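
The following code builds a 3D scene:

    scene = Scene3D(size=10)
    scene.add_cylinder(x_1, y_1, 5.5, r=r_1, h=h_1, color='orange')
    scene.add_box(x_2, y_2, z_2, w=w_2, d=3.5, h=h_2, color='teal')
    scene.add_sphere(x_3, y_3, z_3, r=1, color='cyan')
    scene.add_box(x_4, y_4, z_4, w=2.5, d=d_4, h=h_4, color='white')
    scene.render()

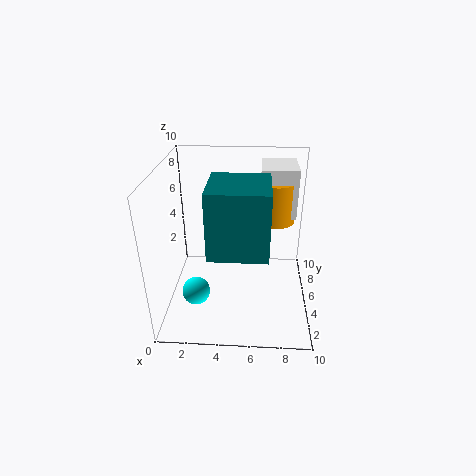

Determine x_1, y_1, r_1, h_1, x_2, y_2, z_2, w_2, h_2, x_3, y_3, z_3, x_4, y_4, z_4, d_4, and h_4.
x_1 = 7.5, y_1 = 7, r_1 = 1.5, h_1 = 3, x_2 = 3.5, y_2 = 0.5, z_2 = 6, w_2 = 3.5, h_2 = 4, x_3 = 2, y_3 = 4, z_3 = 1, x_4 = 6.5, y_4 = 6, z_4 = 6, d_4 = 3, h_4 = 3.5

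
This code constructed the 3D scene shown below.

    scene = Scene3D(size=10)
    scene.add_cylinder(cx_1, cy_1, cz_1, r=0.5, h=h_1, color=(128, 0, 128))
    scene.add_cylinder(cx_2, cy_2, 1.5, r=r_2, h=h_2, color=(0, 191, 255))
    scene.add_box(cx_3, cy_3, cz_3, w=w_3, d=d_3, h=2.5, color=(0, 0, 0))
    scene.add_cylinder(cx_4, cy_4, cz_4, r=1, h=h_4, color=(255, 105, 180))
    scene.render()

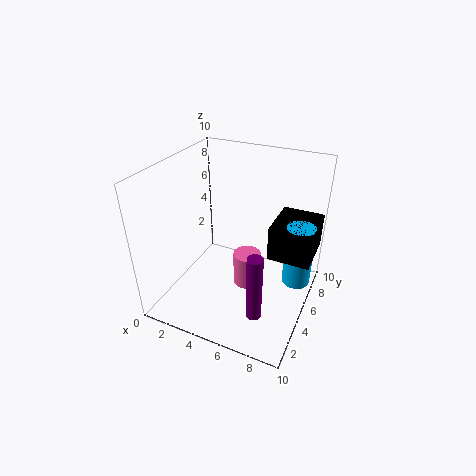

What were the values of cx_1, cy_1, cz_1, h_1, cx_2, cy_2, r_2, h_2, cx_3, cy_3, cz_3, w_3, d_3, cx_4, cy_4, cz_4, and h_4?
cx_1 = 7.5
cy_1 = 2
cz_1 = 1.5
h_1 = 4.5
cx_2 = 9
cy_2 = 6.5
r_2 = 1
h_2 = 4.5
cx_3 = 7
cy_3 = 5.5
cz_3 = 3.5
w_3 = 3
d_3 = 3.5
cx_4 = 5.5
cy_4 = 5.5
cz_4 = 1
h_4 = 2.5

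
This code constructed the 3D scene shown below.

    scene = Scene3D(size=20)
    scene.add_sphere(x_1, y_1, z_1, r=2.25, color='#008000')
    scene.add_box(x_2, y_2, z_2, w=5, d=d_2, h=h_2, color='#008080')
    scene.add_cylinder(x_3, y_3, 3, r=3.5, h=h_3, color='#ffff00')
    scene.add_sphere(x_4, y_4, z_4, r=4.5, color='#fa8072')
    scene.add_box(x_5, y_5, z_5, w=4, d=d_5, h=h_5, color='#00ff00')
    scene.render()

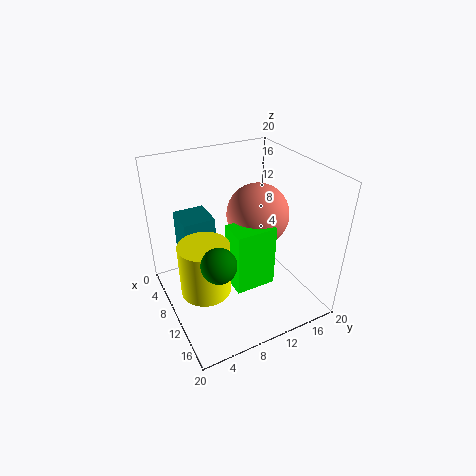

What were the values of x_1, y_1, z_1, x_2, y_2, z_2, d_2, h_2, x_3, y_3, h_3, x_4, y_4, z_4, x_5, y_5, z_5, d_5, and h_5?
x_1 = 14.5
y_1 = 5
z_1 = 10
x_2 = 0.75
y_2 = 3.75
z_2 = 5
d_2 = 4.75
h_2 = 6.25
x_3 = 10.25
y_3 = 4.75
h_3 = 7.5
x_4 = 8.5
y_4 = 14
z_4 = 12
x_5 = 9.5
y_5 = 8.25
z_5 = 3.25
d_5 = 5.75
h_5 = 9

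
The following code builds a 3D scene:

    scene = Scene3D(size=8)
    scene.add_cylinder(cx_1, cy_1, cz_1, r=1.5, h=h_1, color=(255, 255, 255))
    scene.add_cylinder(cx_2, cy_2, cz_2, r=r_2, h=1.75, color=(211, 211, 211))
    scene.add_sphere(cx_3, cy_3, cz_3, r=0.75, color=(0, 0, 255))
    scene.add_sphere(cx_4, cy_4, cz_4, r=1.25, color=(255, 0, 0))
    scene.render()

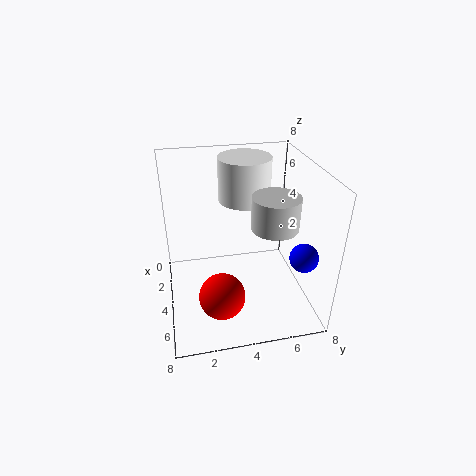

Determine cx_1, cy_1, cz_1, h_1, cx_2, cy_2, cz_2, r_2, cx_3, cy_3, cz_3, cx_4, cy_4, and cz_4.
cx_1 = 2.25, cy_1 = 4.75, cz_1 = 5.5, h_1 = 2.5, cx_2 = 5, cy_2 = 5.75, cz_2 = 5, r_2 = 1.25, cx_3 = 6.25, cy_3 = 7, cz_3 = 3.75, cx_4 = 5.75, cy_4 = 2.75, cz_4 = 1.5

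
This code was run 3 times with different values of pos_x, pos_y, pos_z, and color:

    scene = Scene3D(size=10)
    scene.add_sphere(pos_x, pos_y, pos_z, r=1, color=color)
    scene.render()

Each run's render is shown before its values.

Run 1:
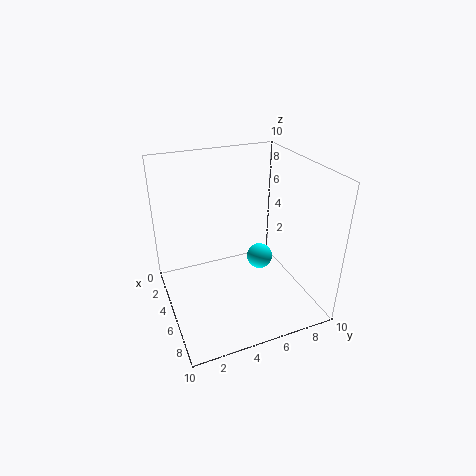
pos_x = 3.5, pos_y = 7.5, pos_z = 2, color = 'cyan'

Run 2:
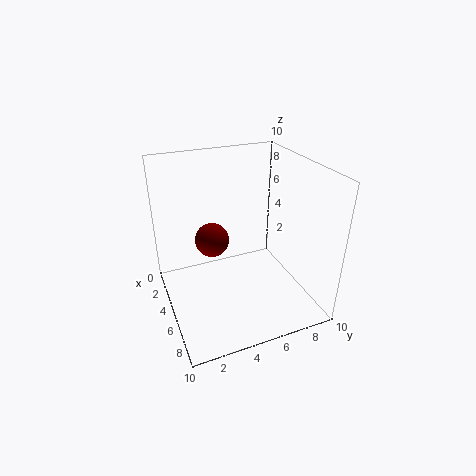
pos_x = 7, pos_y = 2.5, pos_z = 6.5, color = 'maroon'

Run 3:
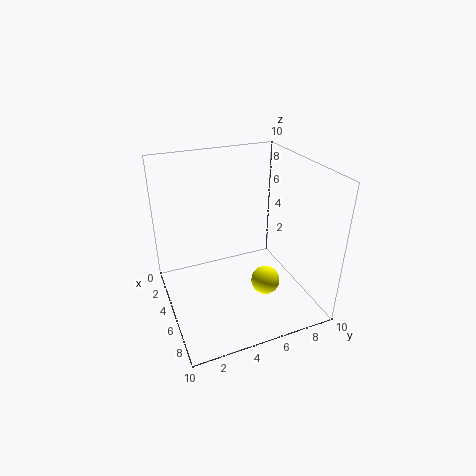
pos_x = 6.5, pos_y = 6.5, pos_z = 2, color = 'yellow'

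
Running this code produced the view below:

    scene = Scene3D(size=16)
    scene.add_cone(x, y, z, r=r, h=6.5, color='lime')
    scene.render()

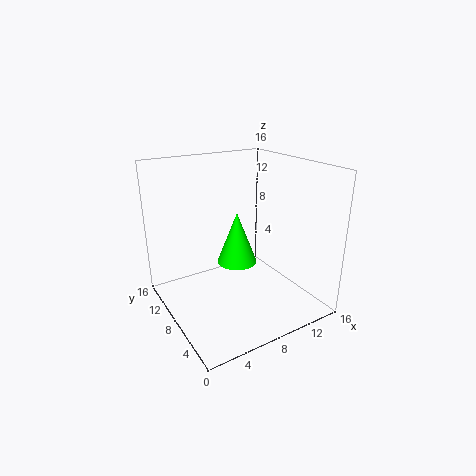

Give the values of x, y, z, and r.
x = 10
y = 11.5
z = 3
r = 2.5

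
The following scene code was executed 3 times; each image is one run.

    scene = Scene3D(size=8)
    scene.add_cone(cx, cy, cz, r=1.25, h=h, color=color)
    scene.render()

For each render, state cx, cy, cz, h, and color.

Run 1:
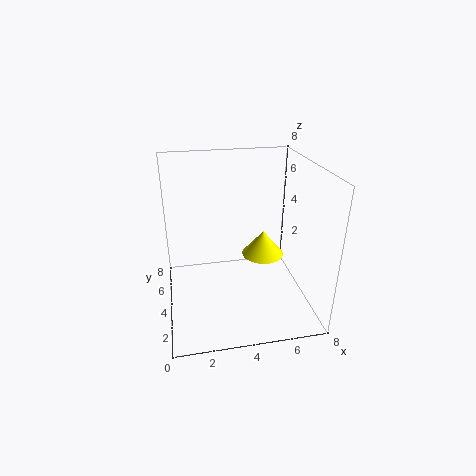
cx = 5.75; cy = 5; cz = 2.25; h = 1.5; color = 'yellow'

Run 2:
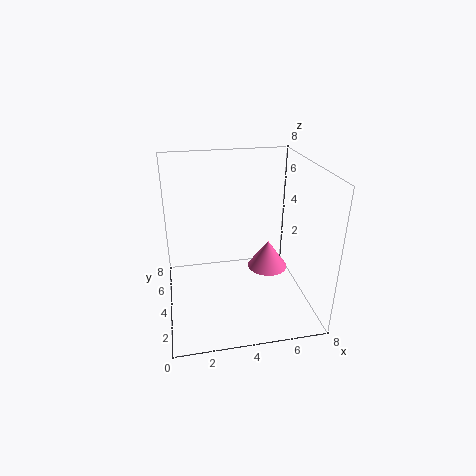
cx = 6.25; cy = 5.5; cz = 1; h = 1.75; color = 'hotpink'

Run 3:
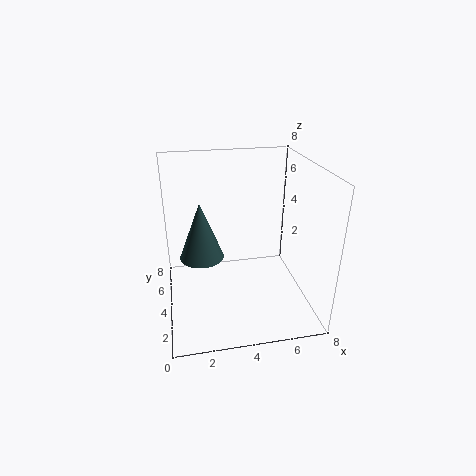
cx = 2; cy = 4.5; cz = 2.75; h = 3.25; color = 'darkslategray'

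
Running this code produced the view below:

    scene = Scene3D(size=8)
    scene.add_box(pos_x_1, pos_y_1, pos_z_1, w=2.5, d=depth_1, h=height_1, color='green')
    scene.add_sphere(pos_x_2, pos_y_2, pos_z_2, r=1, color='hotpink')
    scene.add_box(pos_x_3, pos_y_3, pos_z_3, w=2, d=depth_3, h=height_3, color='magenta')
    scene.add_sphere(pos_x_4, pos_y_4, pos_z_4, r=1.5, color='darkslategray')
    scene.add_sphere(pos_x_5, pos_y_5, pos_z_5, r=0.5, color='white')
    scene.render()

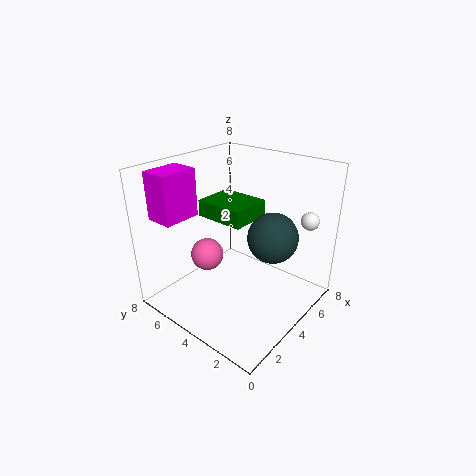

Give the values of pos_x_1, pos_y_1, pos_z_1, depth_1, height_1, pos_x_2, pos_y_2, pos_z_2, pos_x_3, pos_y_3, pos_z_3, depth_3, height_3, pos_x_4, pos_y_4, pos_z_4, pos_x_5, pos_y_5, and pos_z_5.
pos_x_1 = 4
pos_y_1 = 4
pos_z_1 = 4.5
depth_1 = 3
height_1 = 1
pos_x_2 = 4
pos_y_2 = 6.5
pos_z_2 = 2
pos_x_3 = 0.5
pos_y_3 = 5.5
pos_z_3 = 5.5
depth_3 = 1.5
height_3 = 2.5
pos_x_4 = 6
pos_y_4 = 3
pos_z_4 = 3.5
pos_x_5 = 6.5
pos_y_5 = 1
pos_z_5 = 5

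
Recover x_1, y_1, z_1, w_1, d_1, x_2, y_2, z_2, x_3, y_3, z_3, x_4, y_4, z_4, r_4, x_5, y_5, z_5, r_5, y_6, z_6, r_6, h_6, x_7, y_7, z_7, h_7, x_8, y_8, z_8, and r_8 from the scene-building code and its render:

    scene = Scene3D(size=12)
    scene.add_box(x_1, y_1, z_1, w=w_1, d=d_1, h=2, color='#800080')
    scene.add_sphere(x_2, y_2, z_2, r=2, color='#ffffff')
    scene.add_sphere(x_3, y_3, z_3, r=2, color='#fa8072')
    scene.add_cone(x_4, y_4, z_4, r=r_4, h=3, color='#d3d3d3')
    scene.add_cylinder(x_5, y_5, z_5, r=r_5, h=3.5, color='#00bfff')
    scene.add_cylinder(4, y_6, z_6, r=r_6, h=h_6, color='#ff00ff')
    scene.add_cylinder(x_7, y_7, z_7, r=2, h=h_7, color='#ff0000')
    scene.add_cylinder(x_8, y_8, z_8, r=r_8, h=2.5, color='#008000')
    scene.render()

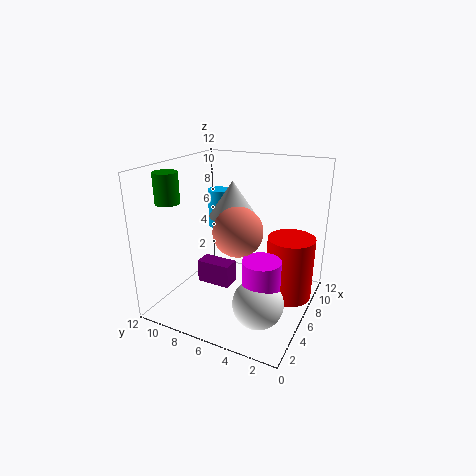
x_1 = 5, y_1 = 6.5, z_1 = 1.5, w_1 = 1.5, d_1 = 3, x_2 = 3.5, y_2 = 3, z_2 = 2, x_3 = 5, y_3 = 5.5, z_3 = 7, x_4 = 7, y_4 = 7, z_4 = 7.5, r_4 = 2, x_5 = 9, y_5 = 9.5, z_5 = 5.5, r_5 = 1, y_6 = 3, z_6 = 1, r_6 = 1.5, h_6 = 4.5, x_7 = 8, y_7 = 2, z_7 = 0.5, h_7 = 5.5, x_8 = 3.5, y_8 = 11, z_8 = 9, r_8 = 1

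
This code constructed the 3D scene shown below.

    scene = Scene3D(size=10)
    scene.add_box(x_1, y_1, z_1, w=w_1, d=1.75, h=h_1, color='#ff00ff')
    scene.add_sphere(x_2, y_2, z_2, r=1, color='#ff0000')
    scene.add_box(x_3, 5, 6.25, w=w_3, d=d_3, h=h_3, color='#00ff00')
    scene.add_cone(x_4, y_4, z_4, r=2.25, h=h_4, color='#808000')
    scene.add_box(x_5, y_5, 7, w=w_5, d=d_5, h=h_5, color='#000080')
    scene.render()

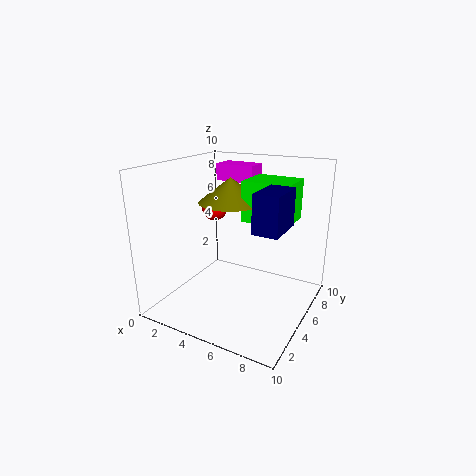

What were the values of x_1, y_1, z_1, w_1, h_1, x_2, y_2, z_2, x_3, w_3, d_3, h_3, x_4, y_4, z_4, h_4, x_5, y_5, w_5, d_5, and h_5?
x_1 = 1.75
y_1 = 7.5
z_1 = 8.25
w_1 = 3
h_1 = 1.25
x_2 = 1.5
y_2 = 7.5
z_2 = 6
x_3 = 5.25
w_3 = 3.25
d_3 = 2.75
h_3 = 2.75
x_4 = 4
y_4 = 5.75
z_4 = 7.25
h_4 = 1.75
x_5 = 7.75
y_5 = 1.5
w_5 = 1.5
d_5 = 2.5
h_5 = 2.25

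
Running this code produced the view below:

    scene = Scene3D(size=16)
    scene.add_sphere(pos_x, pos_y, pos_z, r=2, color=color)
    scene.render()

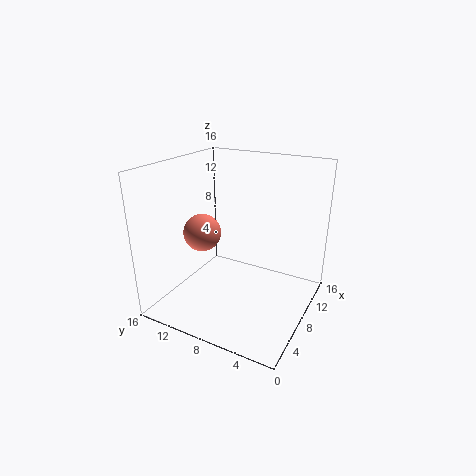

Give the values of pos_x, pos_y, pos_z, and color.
pos_x = 5.5; pos_y = 11; pos_z = 9; color = 'salmon'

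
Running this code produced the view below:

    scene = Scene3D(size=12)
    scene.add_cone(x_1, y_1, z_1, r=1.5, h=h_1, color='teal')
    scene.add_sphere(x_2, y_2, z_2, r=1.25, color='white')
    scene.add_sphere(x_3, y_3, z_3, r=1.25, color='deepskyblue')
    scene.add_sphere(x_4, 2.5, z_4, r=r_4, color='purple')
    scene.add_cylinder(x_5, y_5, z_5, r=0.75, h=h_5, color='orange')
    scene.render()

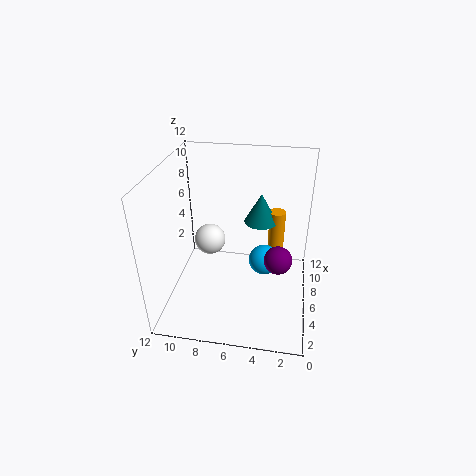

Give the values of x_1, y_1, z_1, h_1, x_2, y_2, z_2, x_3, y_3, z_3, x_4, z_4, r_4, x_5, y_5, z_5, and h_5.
x_1 = 9.5, y_1 = 4.5, z_1 = 5.75, h_1 = 2.75, x_2 = 5.5, y_2 = 8.25, z_2 = 6, x_3 = 5.75, y_3 = 3.75, z_3 = 4.25, x_4 = 2.5, z_4 = 6.75, r_4 = 1, x_5 = 9.75, y_5 = 3, z_5 = 0.75, h_5 = 6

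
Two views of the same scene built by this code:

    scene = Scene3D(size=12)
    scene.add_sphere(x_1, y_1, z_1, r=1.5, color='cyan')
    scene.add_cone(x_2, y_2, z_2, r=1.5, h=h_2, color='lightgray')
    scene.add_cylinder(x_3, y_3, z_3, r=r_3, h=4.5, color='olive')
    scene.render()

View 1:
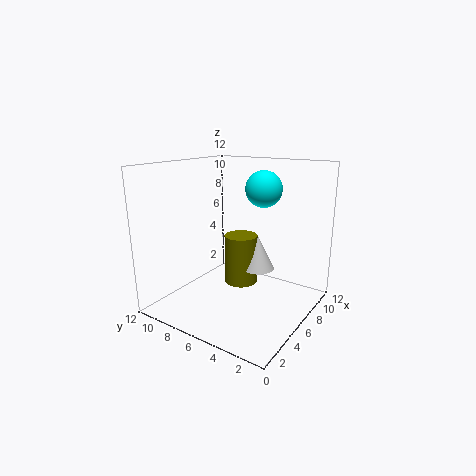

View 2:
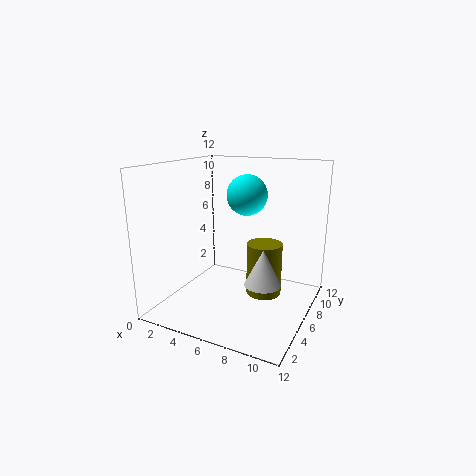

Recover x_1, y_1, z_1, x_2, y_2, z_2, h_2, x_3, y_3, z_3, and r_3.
x_1 = 7.5; y_1 = 4.5; z_1 = 10; x_2 = 8.5; y_2 = 5.5; z_2 = 2.5; h_2 = 3; x_3 = 8; y_3 = 7; z_3 = 1; r_3 = 1.5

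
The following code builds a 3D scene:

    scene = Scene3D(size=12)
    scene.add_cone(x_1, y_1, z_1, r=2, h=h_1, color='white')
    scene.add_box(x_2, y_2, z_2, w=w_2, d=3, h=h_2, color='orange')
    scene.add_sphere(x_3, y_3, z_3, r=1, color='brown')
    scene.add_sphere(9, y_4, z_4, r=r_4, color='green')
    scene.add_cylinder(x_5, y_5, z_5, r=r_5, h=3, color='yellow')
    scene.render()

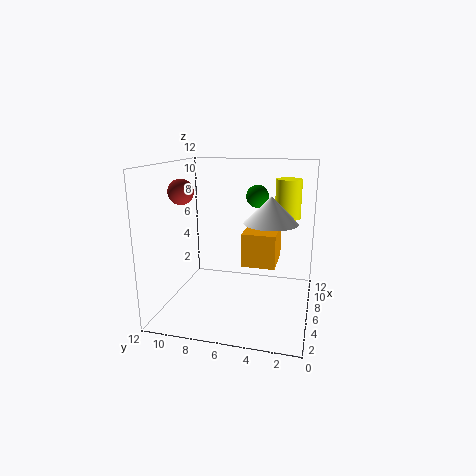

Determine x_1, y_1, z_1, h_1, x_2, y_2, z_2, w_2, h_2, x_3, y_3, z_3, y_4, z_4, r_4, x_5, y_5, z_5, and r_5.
x_1 = 4; y_1 = 3; z_1 = 8; h_1 = 2; x_2 = 7; y_2 = 3; z_2 = 3; w_2 = 4; h_2 = 3; x_3 = 4; y_3 = 10; z_3 = 10; y_4 = 5; z_4 = 9; r_4 = 1; x_5 = 6; y_5 = 2; z_5 = 8; r_5 = 1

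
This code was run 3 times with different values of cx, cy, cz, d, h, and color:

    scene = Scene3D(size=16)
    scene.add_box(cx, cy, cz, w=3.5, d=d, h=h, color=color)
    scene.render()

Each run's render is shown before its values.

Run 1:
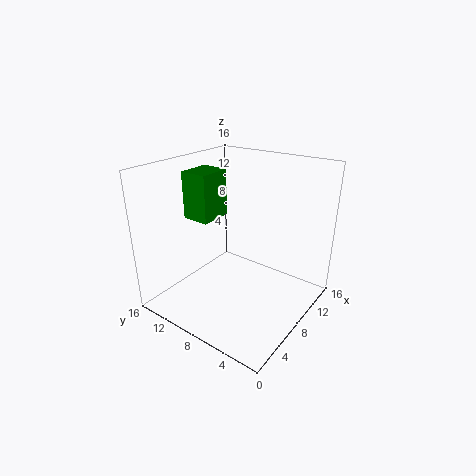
cx = 4.5
cy = 9.5
cz = 10.5
d = 3
h = 5
color = 'green'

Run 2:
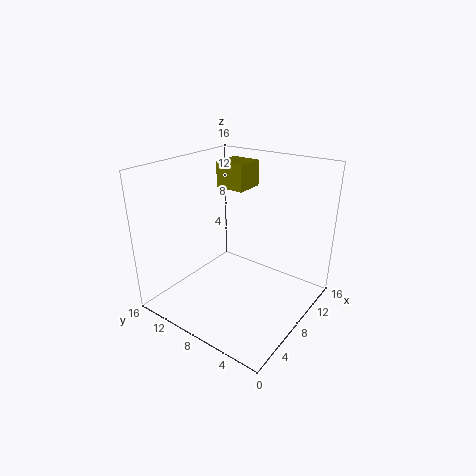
cx = 10
cy = 9
cz = 12.5
d = 3.5
h = 3
color = 'olive'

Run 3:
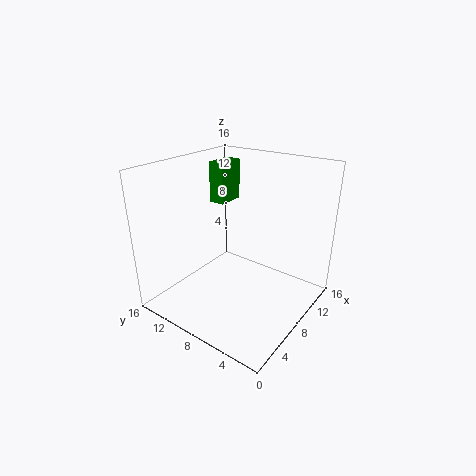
cx = 11
cy = 12.5
cz = 10
d = 2
h = 5
color = 'green'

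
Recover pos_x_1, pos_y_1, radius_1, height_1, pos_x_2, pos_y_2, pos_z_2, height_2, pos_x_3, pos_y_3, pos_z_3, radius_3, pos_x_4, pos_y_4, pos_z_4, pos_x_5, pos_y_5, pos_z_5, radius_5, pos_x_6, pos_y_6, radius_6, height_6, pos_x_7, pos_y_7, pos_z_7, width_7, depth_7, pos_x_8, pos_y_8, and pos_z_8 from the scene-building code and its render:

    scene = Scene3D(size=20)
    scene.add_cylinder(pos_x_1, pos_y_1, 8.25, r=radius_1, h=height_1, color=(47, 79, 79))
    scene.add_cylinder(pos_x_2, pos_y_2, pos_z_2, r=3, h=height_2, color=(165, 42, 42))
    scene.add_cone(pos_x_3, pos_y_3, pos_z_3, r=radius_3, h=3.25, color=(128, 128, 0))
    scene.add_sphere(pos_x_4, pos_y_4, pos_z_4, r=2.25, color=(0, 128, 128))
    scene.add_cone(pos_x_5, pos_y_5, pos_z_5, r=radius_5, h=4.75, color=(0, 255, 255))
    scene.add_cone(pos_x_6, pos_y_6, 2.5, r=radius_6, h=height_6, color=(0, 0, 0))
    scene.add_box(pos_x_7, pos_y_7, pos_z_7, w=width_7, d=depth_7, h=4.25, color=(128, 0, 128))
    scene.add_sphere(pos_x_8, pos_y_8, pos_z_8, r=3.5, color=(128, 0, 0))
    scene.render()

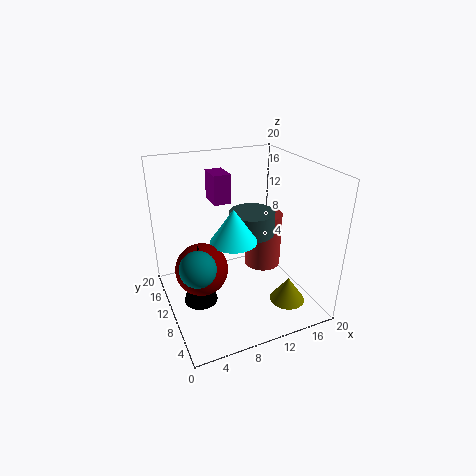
pos_x_1 = 14
pos_y_1 = 13.75
radius_1 = 3.5
height_1 = 3.5
pos_x_2 = 17
pos_y_2 = 15.5
pos_z_2 = 1.25
height_2 = 9
pos_x_3 = 13.75
pos_y_3 = 2.5
pos_z_3 = 3.75
radius_3 = 2.25
pos_x_4 = 2.75
pos_y_4 = 5.5
pos_z_4 = 9.5
pos_x_5 = 9.25
pos_y_5 = 9.75
pos_z_5 = 9.75
radius_5 = 3.25
pos_x_6 = 3.75
pos_y_6 = 8.5
radius_6 = 2.25
height_6 = 8.5
pos_x_7 = 8
pos_y_7 = 13.5
pos_z_7 = 13.75
width_7 = 2.5
depth_7 = 3.75
pos_x_8 = 4.25
pos_y_8 = 9
pos_z_8 = 7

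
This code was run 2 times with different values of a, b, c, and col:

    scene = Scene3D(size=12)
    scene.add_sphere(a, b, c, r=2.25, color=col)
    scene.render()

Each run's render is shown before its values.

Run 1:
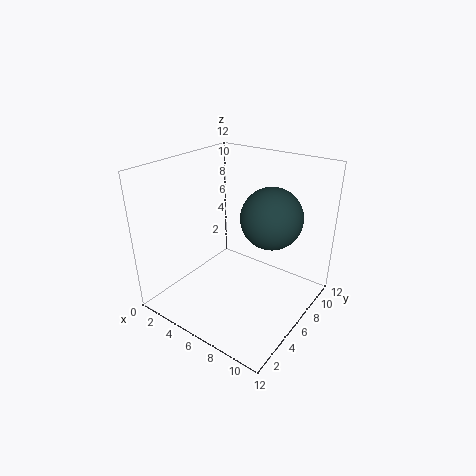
a = 9.5; b = 5.25; c = 9; col = 'darkslategray'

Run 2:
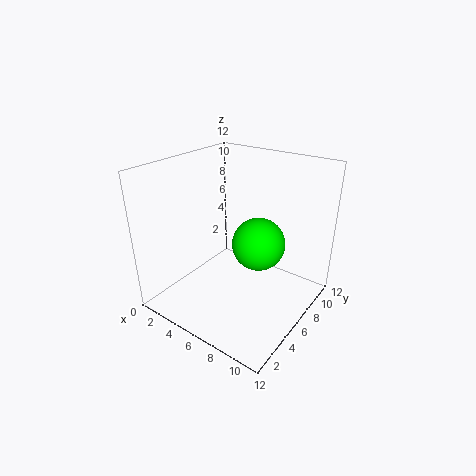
a = 7.25; b = 7.25; c = 5.25; col = 'lime'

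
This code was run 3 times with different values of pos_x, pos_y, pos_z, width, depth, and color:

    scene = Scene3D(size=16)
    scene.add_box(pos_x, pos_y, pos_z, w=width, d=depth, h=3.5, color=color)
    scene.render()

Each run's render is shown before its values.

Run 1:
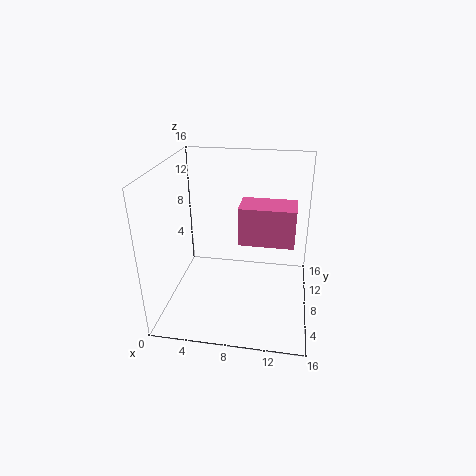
pos_x = 9
pos_y = 2
pos_z = 10.5
width = 5
depth = 3
color = 'hotpink'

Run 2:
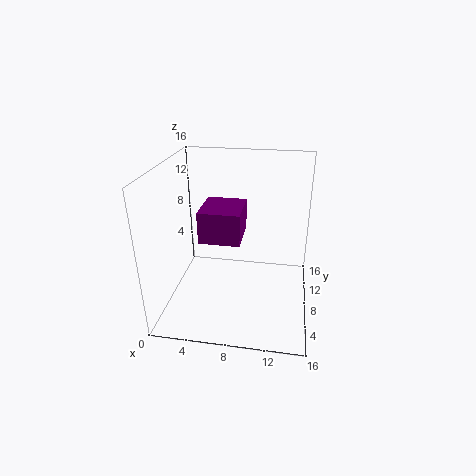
pos_x = 4
pos_y = 6
pos_z = 8
width = 4.5
depth = 5
color = 'purple'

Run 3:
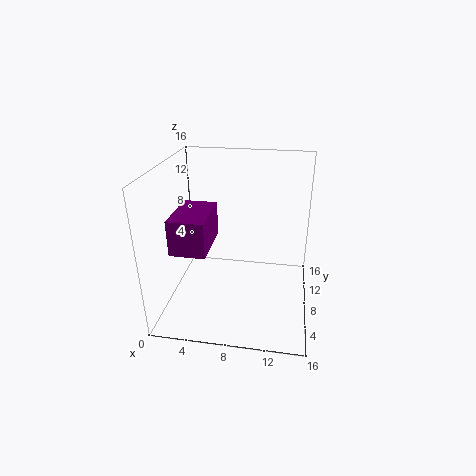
pos_x = 2.5
pos_y = 1.5
pos_z = 9
width = 3.5
depth = 5.5
color = 'purple'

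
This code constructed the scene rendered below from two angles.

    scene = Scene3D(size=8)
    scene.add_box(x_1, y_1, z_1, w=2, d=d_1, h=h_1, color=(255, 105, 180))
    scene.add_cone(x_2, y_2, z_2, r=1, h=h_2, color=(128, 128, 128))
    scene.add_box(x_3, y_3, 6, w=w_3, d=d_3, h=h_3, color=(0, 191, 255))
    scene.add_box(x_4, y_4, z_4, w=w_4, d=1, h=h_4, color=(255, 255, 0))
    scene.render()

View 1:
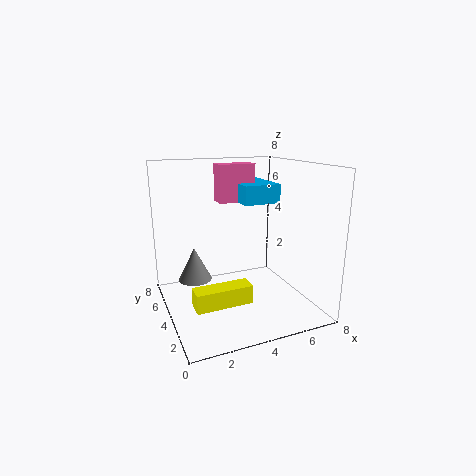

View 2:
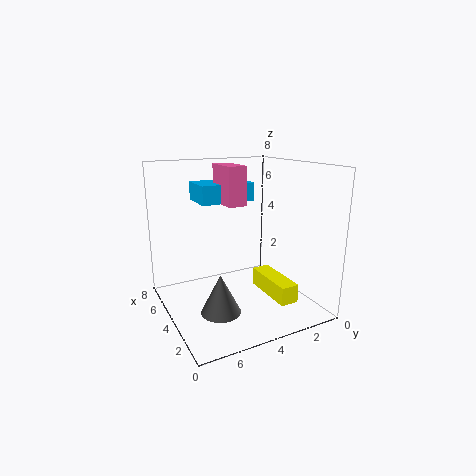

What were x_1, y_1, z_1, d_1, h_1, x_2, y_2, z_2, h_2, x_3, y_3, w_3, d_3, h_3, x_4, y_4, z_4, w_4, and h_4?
x_1 = 3
y_1 = 4
z_1 = 6
d_1 = 1
h_1 = 2
x_2 = 2
y_2 = 6
z_2 = 1
h_2 = 2
x_3 = 4
y_3 = 3
w_3 = 2
d_3 = 3
h_3 = 1
x_4 = 1
y_4 = 2
z_4 = 1
w_4 = 3
h_4 = 1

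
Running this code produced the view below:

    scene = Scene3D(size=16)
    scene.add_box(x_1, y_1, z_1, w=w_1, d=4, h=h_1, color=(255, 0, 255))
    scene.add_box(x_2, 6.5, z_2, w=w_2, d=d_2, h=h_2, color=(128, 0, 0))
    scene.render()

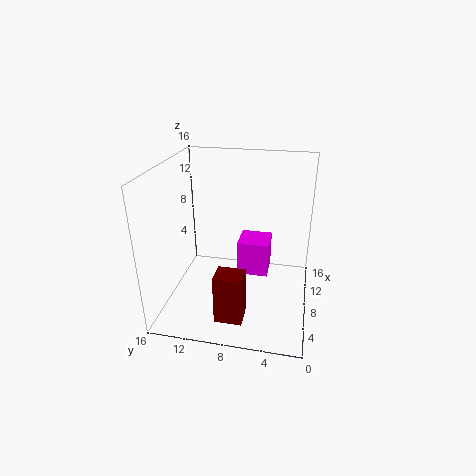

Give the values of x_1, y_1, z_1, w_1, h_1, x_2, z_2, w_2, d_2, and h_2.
x_1 = 12, y_1 = 5, z_1 = 0.5, w_1 = 4, h_1 = 4.5, x_2 = 2.5, z_2 = 0.5, w_2 = 2.5, d_2 = 3, h_2 = 5.5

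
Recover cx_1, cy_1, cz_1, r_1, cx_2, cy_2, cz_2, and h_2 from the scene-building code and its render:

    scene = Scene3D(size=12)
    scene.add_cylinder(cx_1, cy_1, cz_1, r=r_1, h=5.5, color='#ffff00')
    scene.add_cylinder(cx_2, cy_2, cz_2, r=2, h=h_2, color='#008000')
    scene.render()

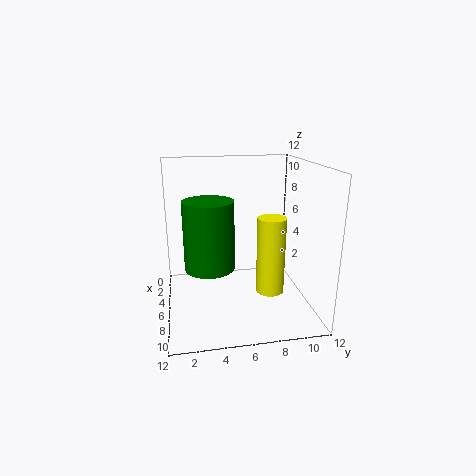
cx_1 = 10.5, cy_1 = 7.5, cz_1 = 3.5, r_1 = 1, cx_2 = 7, cy_2 = 3.5, cz_2 = 4, h_2 = 5.5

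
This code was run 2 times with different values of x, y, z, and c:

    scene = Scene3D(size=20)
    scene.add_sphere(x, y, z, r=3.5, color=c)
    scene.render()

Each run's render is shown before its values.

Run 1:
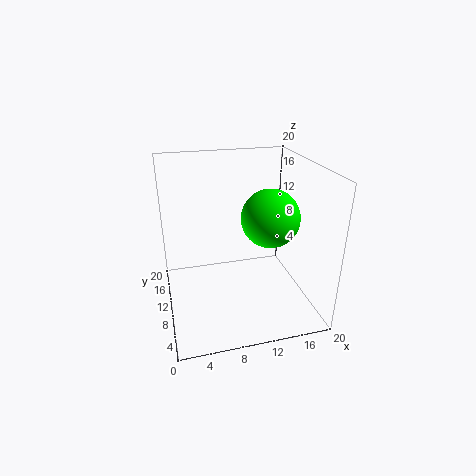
x = 12.5
y = 4.5
z = 15
c = 'lime'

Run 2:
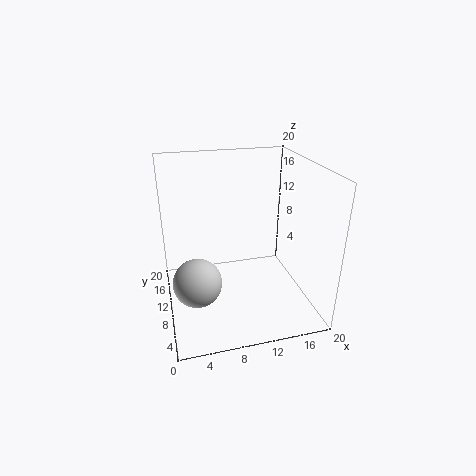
x = 4
y = 10
z = 3.5
c = 'lightgray'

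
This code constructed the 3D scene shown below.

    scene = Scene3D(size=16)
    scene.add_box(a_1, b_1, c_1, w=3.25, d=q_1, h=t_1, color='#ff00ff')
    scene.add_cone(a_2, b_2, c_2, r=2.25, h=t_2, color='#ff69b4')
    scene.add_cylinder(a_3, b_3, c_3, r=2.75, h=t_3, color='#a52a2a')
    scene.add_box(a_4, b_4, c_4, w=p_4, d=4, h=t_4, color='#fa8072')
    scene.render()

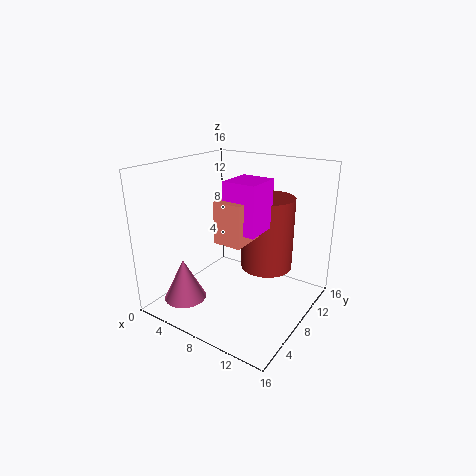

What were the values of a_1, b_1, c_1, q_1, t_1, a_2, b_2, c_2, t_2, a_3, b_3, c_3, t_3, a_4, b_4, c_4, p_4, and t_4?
a_1 = 9.5
b_1 = 3.25
c_1 = 10.75
q_1 = 3.5
t_1 = 4.75
a_2 = 4.5
b_2 = 2.75
c_2 = 2
t_2 = 4.5
a_3 = 11.25
b_3 = 8.75
c_3 = 5.25
t_3 = 7.75
a_4 = 9
b_4 = 2.5
c_4 = 9.75
p_4 = 2.75
t_4 = 4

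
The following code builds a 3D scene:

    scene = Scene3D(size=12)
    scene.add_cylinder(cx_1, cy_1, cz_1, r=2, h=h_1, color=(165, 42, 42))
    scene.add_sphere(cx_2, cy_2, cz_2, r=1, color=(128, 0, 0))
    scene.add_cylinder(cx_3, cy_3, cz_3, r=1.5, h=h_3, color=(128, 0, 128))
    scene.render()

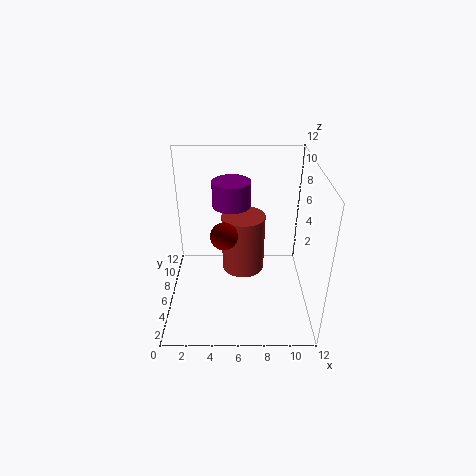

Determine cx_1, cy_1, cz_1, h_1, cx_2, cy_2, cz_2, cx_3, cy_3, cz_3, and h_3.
cx_1 = 6.5, cy_1 = 9, cz_1 = 1, h_1 = 5.5, cx_2 = 5, cy_2 = 3, cz_2 = 8, cx_3 = 5.5, cy_3 = 6, cz_3 = 9, h_3 = 2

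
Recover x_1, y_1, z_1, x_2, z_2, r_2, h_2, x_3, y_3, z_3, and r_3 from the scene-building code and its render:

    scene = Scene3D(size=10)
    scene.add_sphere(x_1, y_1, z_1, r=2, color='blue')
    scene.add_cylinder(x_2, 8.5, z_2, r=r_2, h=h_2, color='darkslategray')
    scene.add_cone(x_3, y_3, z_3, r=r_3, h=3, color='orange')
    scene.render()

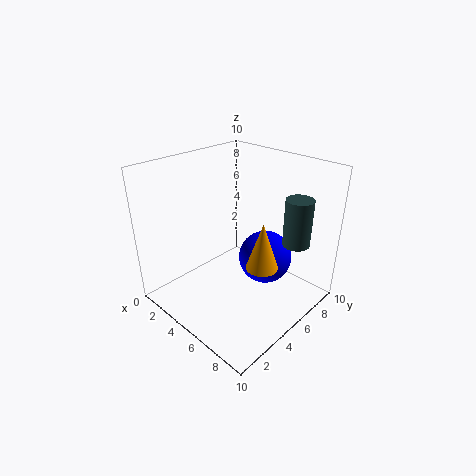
x_1 = 5.5
y_1 = 7.5
z_1 = 2.5
x_2 = 7.5
z_2 = 4
r_2 = 1
h_2 = 3.5
x_3 = 8
y_3 = 4
z_3 = 4.5
r_3 = 1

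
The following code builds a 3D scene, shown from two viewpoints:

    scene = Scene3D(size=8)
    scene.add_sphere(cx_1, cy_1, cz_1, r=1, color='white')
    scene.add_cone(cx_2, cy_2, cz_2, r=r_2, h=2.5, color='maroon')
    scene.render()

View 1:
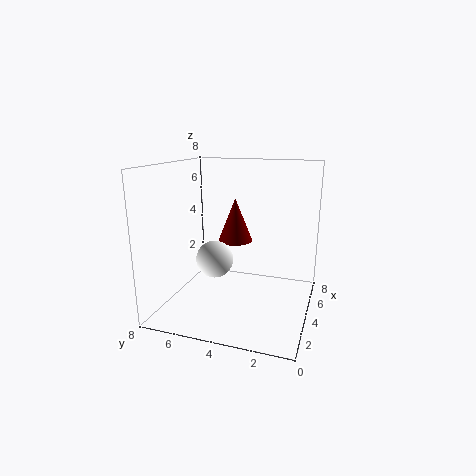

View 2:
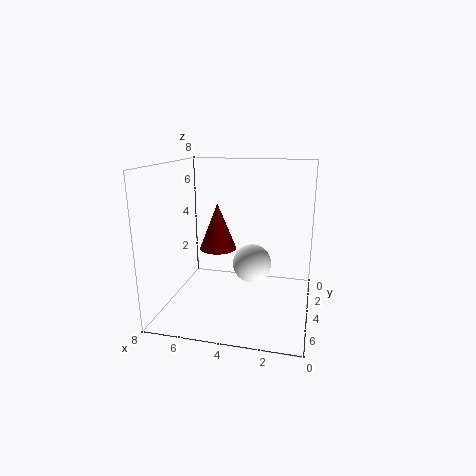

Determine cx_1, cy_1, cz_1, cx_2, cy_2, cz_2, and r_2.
cx_1 = 3
cy_1 = 5
cz_1 = 3
cx_2 = 5
cy_2 = 4.5
cz_2 = 3.5
r_2 = 1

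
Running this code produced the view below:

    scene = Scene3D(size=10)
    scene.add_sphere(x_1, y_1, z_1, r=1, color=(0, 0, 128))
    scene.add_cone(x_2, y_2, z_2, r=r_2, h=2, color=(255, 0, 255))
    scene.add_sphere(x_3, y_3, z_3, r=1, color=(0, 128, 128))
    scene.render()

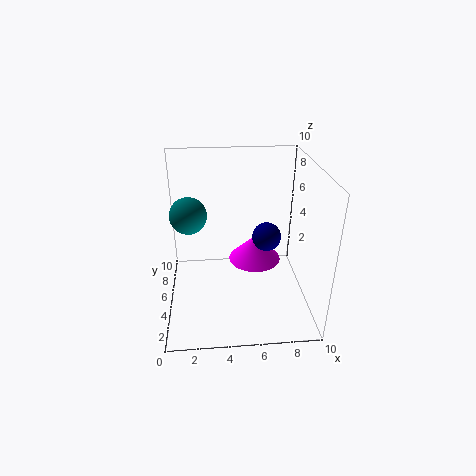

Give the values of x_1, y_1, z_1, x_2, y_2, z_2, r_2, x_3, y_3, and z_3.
x_1 = 7, y_1 = 5, z_1 = 5, x_2 = 6.5, y_2 = 7, z_2 = 2, r_2 = 2, x_3 = 2, y_3 = 1.5, z_3 = 8.5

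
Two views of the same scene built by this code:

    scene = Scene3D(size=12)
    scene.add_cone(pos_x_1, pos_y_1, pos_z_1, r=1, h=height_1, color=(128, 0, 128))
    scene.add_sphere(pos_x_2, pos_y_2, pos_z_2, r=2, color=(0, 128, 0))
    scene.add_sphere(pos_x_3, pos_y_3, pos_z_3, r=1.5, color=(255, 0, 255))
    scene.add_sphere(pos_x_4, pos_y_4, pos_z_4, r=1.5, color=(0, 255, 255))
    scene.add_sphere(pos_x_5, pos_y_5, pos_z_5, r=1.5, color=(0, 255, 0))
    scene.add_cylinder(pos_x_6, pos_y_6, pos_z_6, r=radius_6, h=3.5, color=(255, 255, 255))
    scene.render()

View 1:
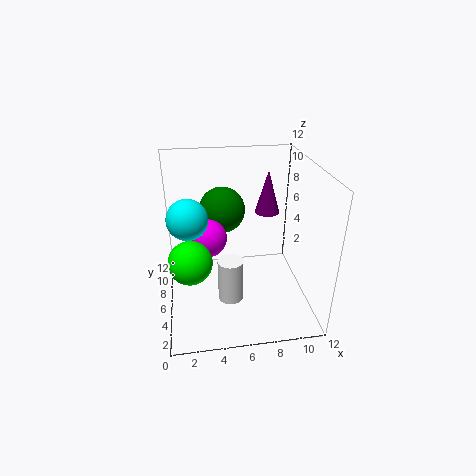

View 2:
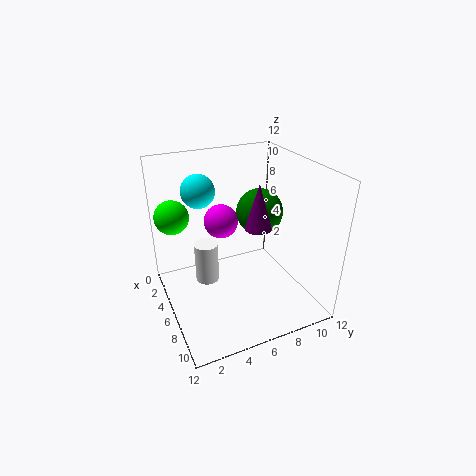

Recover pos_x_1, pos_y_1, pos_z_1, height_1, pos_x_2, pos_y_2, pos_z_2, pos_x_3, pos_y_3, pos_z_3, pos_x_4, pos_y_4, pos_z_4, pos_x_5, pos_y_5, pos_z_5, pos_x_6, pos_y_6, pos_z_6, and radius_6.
pos_x_1 = 8.5; pos_y_1 = 6.5; pos_z_1 = 8; height_1 = 3.5; pos_x_2 = 5; pos_y_2 = 8.5; pos_z_2 = 7.5; pos_x_3 = 3.5; pos_y_3 = 5.5; pos_z_3 = 6.5; pos_x_4 = 2; pos_y_4 = 4; pos_z_4 = 9; pos_x_5 = 2; pos_y_5 = 1.5; pos_z_5 = 7; pos_x_6 = 5; pos_y_6 = 3.5; pos_z_6 = 2; radius_6 = 1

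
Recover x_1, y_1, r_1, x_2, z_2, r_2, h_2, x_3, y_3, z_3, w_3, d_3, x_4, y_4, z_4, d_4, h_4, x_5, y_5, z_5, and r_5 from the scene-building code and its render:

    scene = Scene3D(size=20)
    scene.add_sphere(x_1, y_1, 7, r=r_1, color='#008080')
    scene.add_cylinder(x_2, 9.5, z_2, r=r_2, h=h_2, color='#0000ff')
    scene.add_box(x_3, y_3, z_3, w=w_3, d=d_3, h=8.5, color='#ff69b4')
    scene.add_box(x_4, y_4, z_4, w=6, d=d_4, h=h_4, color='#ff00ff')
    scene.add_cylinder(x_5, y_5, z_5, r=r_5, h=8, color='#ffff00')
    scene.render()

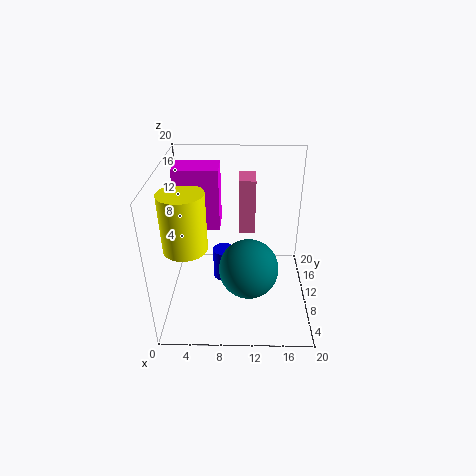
x_1 = 11.5
y_1 = 7
r_1 = 4
x_2 = 8
z_2 = 4
r_2 = 1.5
h_2 = 4.5
x_3 = 10
y_3 = 14.5
z_3 = 8
w_3 = 2.5
d_3 = 4
x_4 = 1.5
y_4 = 10.5
z_4 = 11
d_4 = 4
h_4 = 8.5
x_5 = 3
y_5 = 8
z_5 = 9.5
r_5 = 3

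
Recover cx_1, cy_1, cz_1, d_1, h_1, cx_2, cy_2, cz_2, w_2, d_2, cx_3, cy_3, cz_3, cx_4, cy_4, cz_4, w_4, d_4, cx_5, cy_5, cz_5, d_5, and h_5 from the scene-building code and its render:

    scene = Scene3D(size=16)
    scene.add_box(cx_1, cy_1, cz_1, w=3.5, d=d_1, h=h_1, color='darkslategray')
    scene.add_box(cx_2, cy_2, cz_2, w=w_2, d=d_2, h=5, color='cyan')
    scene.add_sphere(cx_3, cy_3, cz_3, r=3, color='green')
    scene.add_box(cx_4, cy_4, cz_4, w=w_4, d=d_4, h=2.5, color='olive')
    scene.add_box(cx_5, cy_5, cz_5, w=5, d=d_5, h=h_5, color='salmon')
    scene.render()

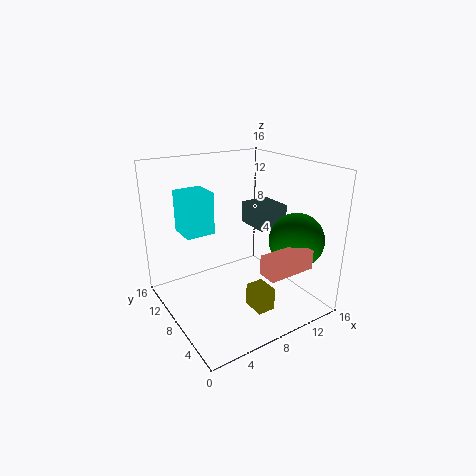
cx_1 = 10.5; cy_1 = 7; cz_1 = 8.5; d_1 = 4; h_1 = 2.5; cx_2 = 3.5; cy_2 = 11.5; cz_2 = 7.5; w_2 = 3.5; d_2 = 3.5; cx_3 = 13; cy_3 = 4; cz_3 = 8; cx_4 = 7.5; cy_4 = 3; cz_4 = 1; w_4 = 2; d_4 = 2.5; cx_5 = 7; cy_5 = 0.5; cz_5 = 6.5; d_5 = 2; h_5 = 2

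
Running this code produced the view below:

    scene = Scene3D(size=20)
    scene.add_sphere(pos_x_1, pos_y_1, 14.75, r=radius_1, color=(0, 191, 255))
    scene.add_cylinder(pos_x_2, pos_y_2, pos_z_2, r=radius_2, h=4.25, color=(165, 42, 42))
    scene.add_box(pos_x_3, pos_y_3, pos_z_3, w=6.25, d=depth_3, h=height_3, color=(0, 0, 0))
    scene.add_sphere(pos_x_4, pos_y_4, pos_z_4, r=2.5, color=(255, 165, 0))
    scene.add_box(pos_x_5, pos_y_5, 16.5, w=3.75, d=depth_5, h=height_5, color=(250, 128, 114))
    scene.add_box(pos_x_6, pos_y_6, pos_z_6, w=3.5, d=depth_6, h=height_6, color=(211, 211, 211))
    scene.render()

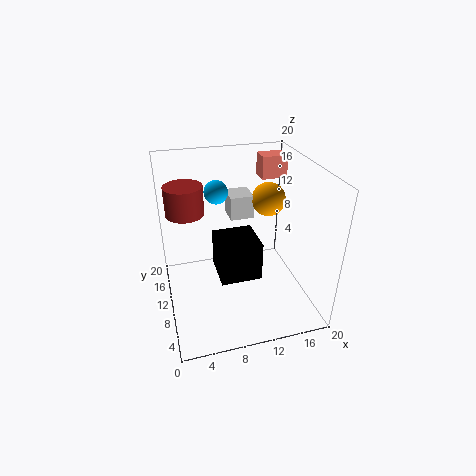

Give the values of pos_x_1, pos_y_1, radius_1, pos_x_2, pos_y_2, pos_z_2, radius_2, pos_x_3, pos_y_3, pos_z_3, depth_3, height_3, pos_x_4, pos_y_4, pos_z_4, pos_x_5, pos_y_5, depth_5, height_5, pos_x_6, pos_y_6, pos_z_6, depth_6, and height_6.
pos_x_1 = 8.25
pos_y_1 = 15.5
radius_1 = 1.75
pos_x_2 = 3.5
pos_y_2 = 14.75
pos_z_2 = 12.25
radius_2 = 2.75
pos_x_3 = 7.5
pos_y_3 = 9.75
pos_z_3 = 2.25
depth_3 = 6.25
height_3 = 6
pos_x_4 = 15.75
pos_y_4 = 13.75
pos_z_4 = 13.5
pos_x_5 = 14.75
pos_y_5 = 14
depth_5 = 2.75
height_5 = 3.25
pos_x_6 = 10
pos_y_6 = 13.75
pos_z_6 = 10.75
depth_6 = 3.75
height_6 = 3.5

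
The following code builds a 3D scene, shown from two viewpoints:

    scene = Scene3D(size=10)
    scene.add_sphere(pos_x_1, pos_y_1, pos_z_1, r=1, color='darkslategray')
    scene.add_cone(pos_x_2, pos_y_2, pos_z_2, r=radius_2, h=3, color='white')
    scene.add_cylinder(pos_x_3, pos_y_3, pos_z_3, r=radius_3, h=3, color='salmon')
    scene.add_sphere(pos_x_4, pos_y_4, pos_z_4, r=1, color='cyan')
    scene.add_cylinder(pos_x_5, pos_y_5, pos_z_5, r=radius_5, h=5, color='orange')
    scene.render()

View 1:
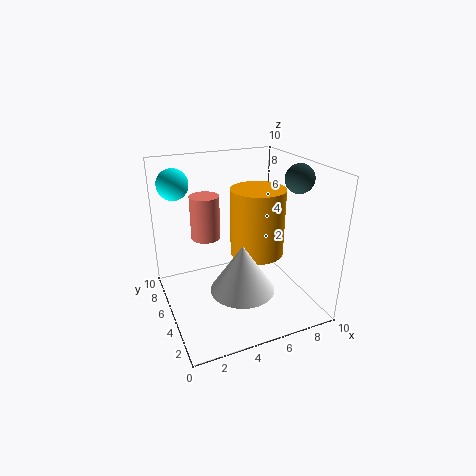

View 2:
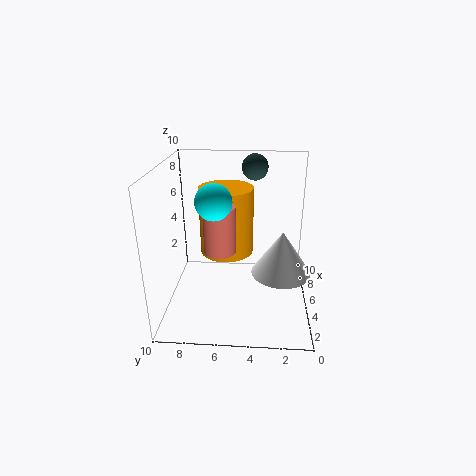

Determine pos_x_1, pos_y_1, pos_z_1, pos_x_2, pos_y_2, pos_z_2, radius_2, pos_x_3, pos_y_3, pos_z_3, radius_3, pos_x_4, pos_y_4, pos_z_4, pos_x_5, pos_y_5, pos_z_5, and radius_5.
pos_x_1 = 9; pos_y_1 = 4; pos_z_1 = 9; pos_x_2 = 4; pos_y_2 = 2; pos_z_2 = 3; radius_2 = 2; pos_x_3 = 3; pos_y_3 = 6; pos_z_3 = 5; radius_3 = 1; pos_x_4 = 1; pos_y_4 = 6; pos_z_4 = 9; pos_x_5 = 7; pos_y_5 = 6; pos_z_5 = 3; radius_5 = 2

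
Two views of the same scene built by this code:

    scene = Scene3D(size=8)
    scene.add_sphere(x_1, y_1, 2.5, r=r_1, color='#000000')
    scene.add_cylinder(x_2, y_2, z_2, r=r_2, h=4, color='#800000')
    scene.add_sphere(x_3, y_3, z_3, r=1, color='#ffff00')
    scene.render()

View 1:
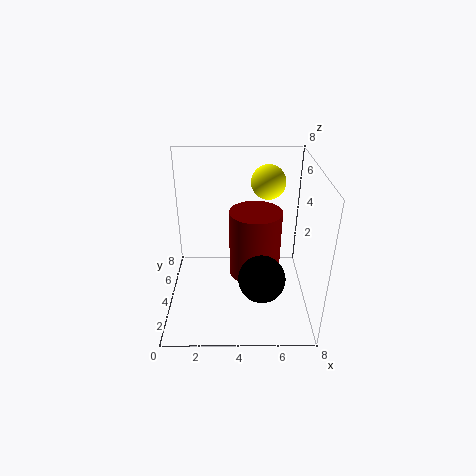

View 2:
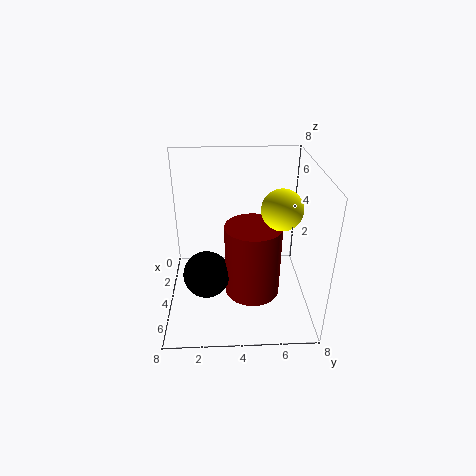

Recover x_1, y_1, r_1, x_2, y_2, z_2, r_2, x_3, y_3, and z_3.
x_1 = 5.25; y_1 = 2.25; r_1 = 1.25; x_2 = 5; y_2 = 4.75; z_2 = 1.25; r_2 = 1.5; x_3 = 5.75; y_3 = 6; z_3 = 6.5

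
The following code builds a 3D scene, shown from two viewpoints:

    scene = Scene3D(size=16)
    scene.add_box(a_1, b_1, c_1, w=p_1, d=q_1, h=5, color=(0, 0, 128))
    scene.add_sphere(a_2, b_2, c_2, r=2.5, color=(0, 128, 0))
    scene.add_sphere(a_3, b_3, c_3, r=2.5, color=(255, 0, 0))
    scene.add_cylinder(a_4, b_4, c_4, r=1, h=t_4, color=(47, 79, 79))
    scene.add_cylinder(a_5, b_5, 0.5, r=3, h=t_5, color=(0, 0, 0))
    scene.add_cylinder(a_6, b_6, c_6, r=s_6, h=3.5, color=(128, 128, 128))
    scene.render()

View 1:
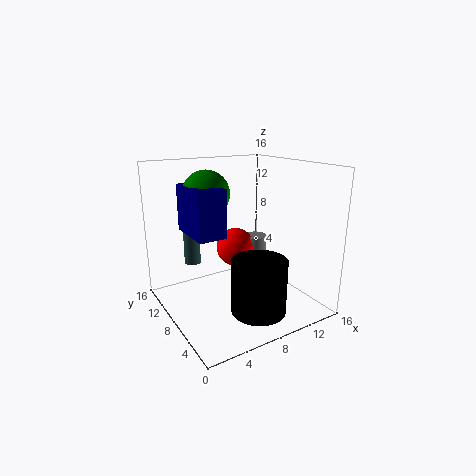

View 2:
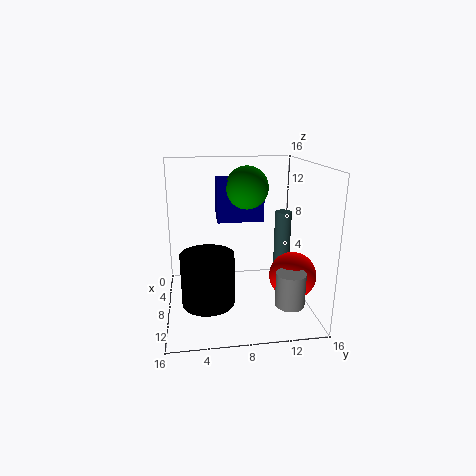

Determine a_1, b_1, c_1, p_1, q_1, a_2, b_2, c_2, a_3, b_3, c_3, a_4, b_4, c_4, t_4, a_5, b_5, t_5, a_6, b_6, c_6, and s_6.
a_1 = 2.5
b_1 = 6
c_1 = 9
p_1 = 3
q_1 = 5.5
a_2 = 5
b_2 = 9.5
c_2 = 13
a_3 = 11
b_3 = 13.5
c_3 = 4.5
a_4 = 5
b_4 = 14
c_4 = 3.5
t_4 = 6.5
a_5 = 8.5
b_5 = 4.5
t_5 = 6
a_6 = 13.5
b_6 = 12.5
c_6 = 2.5
s_6 = 1.5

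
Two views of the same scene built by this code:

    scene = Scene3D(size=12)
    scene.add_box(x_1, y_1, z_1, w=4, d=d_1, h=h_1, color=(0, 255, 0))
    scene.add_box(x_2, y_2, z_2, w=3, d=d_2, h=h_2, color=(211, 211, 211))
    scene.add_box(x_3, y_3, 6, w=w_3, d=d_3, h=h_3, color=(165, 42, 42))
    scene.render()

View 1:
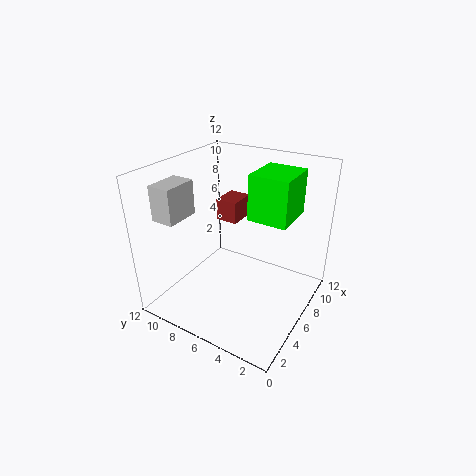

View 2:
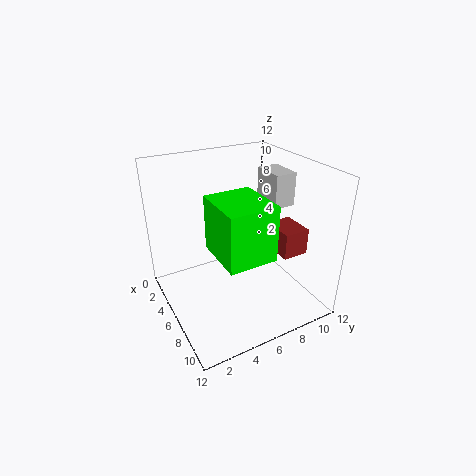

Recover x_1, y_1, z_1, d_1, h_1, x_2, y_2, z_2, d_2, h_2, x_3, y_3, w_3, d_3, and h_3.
x_1 = 7.5, y_1 = 2.5, z_1 = 7, d_1 = 3.5, h_1 = 4, x_2 = 2.5, y_2 = 10, z_2 = 7.5, d_2 = 2, h_2 = 3, x_3 = 8, y_3 = 7.5, w_3 = 2.5, d_3 = 2, h_3 = 2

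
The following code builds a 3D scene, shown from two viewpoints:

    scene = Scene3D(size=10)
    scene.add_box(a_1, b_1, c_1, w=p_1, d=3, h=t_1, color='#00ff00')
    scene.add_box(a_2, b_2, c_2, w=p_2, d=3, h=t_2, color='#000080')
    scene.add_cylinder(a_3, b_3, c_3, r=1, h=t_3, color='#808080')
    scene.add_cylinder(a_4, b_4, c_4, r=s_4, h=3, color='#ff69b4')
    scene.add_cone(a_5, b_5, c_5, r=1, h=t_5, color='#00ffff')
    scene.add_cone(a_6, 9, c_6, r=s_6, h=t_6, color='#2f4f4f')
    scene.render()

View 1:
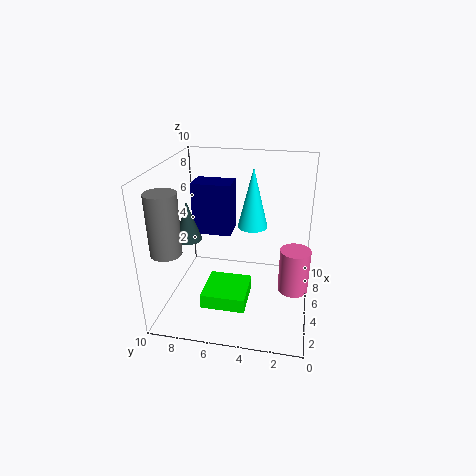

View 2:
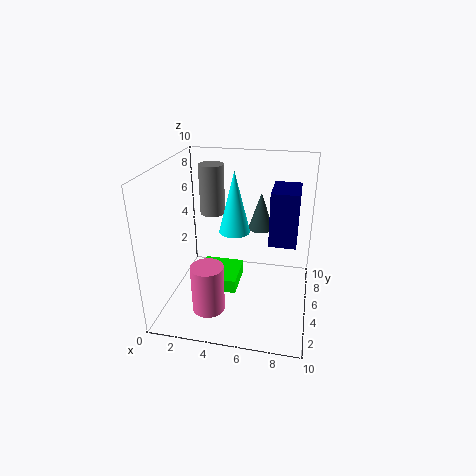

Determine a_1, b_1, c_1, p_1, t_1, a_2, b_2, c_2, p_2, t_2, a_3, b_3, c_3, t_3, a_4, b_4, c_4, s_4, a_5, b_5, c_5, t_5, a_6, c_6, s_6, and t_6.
a_1 = 2
b_1 = 4
c_1 = 1
p_1 = 3
t_1 = 1
a_2 = 7
b_2 = 6
c_2 = 4
p_2 = 2
t_2 = 4
a_3 = 2
b_3 = 9
c_3 = 5
t_3 = 4
a_4 = 4
b_4 = 1
c_4 = 2
s_4 = 1
a_5 = 5
b_5 = 4
c_5 = 6
t_5 = 4
a_6 = 6
c_6 = 4
s_6 = 1
t_6 = 3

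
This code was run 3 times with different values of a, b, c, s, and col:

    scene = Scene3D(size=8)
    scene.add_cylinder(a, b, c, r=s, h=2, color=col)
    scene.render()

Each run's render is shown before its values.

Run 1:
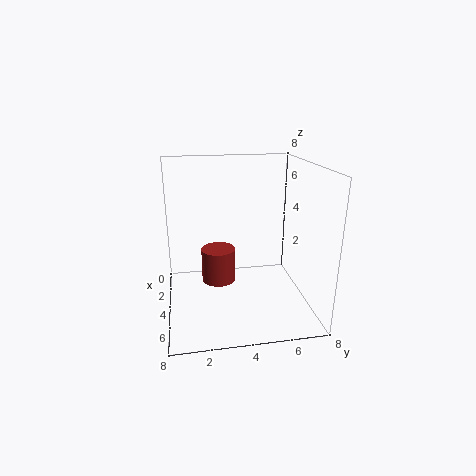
a = 3; b = 3; c = 1; s = 1; col = 'brown'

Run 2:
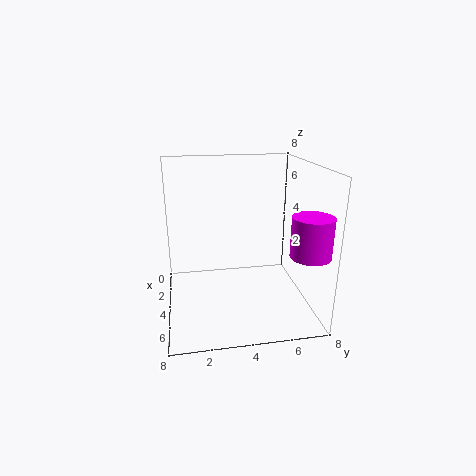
a = 7; b = 7; c = 4; s = 1; col = 'magenta'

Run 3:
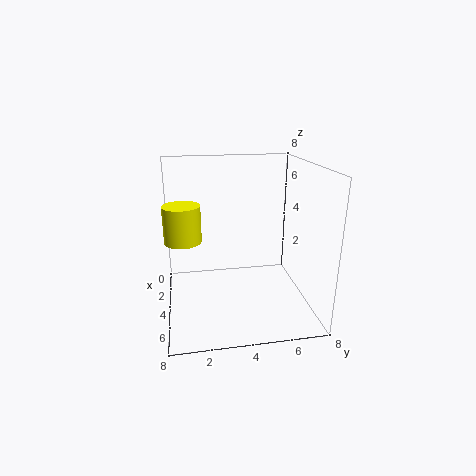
a = 4; b = 1; c = 4; s = 1; col = 'yellow'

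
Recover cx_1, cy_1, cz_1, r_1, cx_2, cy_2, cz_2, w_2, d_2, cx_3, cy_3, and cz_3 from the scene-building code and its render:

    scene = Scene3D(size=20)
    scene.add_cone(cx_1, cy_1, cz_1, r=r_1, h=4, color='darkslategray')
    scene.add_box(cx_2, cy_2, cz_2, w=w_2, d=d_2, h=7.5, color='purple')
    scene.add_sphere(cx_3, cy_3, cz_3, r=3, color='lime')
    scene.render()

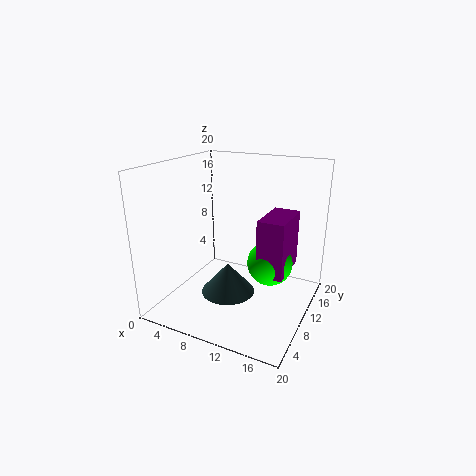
cx_1 = 10.5; cy_1 = 6; cz_1 = 4; r_1 = 3.5; cx_2 = 14; cy_2 = 7; cz_2 = 6.5; w_2 = 3.5; d_2 = 6.5; cx_3 = 15; cy_3 = 9.5; cz_3 = 7.5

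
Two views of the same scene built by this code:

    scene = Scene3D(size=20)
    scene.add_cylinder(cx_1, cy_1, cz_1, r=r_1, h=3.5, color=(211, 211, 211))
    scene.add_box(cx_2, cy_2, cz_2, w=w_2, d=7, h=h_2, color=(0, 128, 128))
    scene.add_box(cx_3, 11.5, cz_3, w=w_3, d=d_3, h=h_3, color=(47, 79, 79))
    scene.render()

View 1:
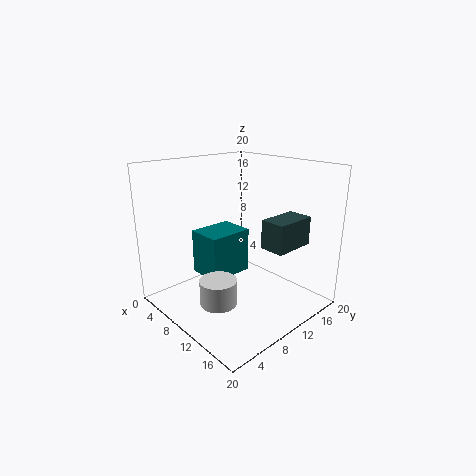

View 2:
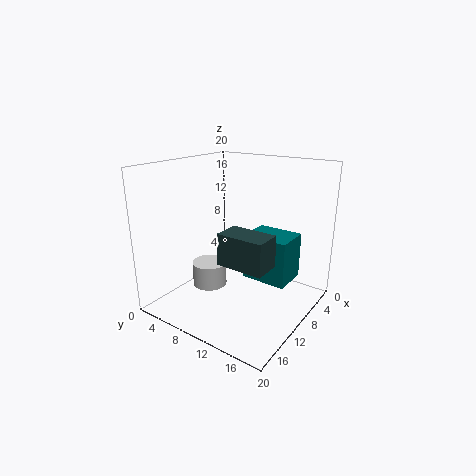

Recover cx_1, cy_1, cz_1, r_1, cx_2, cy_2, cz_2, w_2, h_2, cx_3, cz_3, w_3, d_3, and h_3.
cx_1 = 11; cy_1 = 5.5; cz_1 = 2; r_1 = 2.5; cx_2 = 1; cy_2 = 8.5; cz_2 = 2; w_2 = 5.5; h_2 = 7; cx_3 = 13; cz_3 = 9; w_3 = 3.5; d_3 = 6; h_3 = 4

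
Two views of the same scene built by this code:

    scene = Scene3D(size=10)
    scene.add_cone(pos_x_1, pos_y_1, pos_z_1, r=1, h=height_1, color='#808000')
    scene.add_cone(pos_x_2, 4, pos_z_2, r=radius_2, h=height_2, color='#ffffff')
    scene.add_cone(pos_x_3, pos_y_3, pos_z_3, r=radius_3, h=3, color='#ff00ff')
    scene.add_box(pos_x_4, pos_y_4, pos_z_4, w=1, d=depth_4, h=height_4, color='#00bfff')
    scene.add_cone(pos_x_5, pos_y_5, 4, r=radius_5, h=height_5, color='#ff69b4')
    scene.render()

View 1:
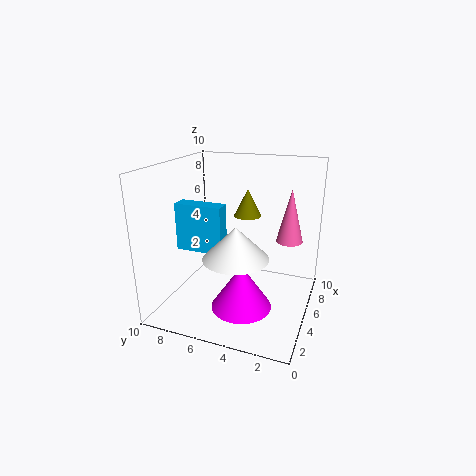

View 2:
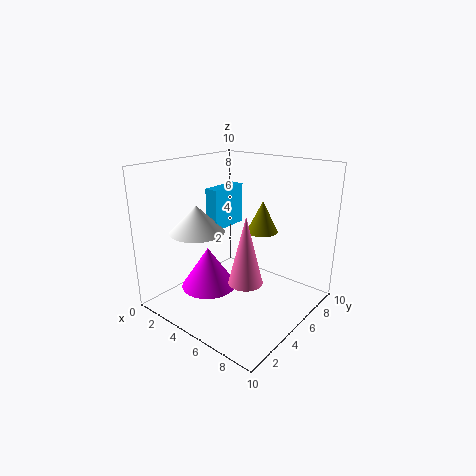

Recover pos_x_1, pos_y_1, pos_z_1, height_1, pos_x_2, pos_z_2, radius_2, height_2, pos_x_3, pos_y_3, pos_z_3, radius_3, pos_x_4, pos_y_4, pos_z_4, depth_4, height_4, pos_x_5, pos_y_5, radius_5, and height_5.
pos_x_1 = 7; pos_y_1 = 5; pos_z_1 = 6; height_1 = 2; pos_x_2 = 2; pos_z_2 = 5; radius_2 = 2; height_2 = 2; pos_x_3 = 3; pos_y_3 = 4; pos_z_3 = 1; radius_3 = 2; pos_x_4 = 2; pos_y_4 = 5; pos_z_4 = 5; depth_4 = 3; height_4 = 3; pos_x_5 = 8; pos_y_5 = 2; radius_5 = 1; height_5 = 4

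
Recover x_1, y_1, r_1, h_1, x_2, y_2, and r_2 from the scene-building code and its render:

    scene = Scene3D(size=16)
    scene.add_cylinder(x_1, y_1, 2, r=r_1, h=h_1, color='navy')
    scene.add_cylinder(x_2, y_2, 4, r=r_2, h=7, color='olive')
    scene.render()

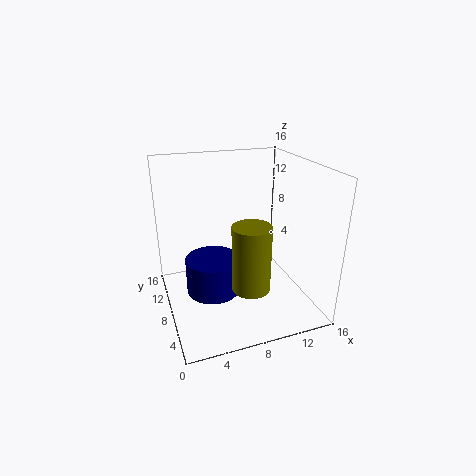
x_1 = 5
y_1 = 8
r_1 = 3
h_1 = 4
x_2 = 8
y_2 = 4
r_2 = 2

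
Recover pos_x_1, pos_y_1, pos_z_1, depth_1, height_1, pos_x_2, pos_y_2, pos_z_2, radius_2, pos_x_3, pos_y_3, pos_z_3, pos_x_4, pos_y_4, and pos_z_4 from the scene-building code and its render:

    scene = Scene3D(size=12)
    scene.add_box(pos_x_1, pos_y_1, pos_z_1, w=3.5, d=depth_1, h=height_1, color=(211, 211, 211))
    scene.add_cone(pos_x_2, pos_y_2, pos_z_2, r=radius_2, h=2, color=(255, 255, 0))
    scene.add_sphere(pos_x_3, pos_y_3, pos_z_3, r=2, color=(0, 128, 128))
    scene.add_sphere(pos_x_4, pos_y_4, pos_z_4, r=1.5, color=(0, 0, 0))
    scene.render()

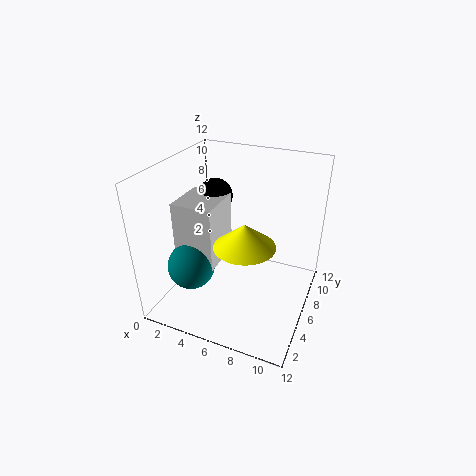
pos_x_1 = 1, pos_y_1 = 4, pos_z_1 = 3.5, depth_1 = 4, height_1 = 5.5, pos_x_2 = 7, pos_y_2 = 5, pos_z_2 = 6, radius_2 = 2.5, pos_x_3 = 2.5, pos_y_3 = 4, pos_z_3 = 3.5, pos_x_4 = 3, pos_y_4 = 8, pos_z_4 = 8.5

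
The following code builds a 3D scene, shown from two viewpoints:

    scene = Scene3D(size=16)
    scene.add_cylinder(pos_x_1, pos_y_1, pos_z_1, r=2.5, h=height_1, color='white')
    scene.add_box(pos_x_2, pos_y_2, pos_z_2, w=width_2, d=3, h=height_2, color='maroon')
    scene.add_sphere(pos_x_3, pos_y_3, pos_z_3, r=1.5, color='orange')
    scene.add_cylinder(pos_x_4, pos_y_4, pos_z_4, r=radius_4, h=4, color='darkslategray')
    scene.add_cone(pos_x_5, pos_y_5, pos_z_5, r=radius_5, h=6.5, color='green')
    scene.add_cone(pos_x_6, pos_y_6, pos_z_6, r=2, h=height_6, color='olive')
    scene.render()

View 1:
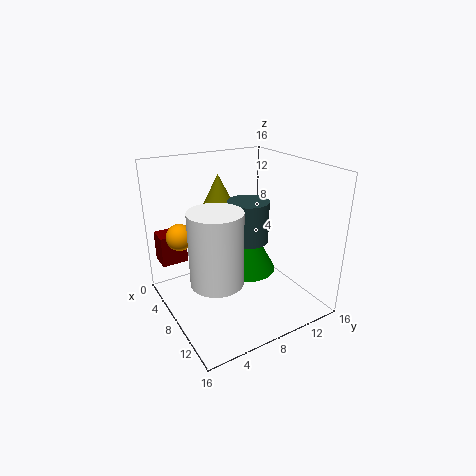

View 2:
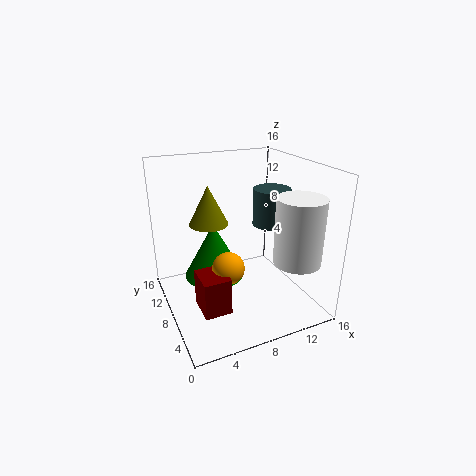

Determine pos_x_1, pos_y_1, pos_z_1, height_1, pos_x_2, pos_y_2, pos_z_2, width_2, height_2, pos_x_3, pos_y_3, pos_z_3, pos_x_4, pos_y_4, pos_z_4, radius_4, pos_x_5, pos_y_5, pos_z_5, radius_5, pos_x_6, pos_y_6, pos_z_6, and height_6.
pos_x_1 = 12.5; pos_y_1 = 3; pos_z_1 = 6.5; height_1 = 7; pos_x_2 = 1.5; pos_y_2 = 0.5; pos_z_2 = 4.5; width_2 = 2.5; height_2 = 3.5; pos_x_3 = 4.5; pos_y_3 = 2.5; pos_z_3 = 8; pos_x_4 = 11.5; pos_y_4 = 7; pos_z_4 = 9.5; radius_4 = 2; pos_x_5 = 6; pos_y_5 = 10.5; pos_z_5 = 2.5; radius_5 = 3.5; pos_x_6 = 4.5; pos_y_6 = 7.5; pos_z_6 = 10.5; height_6 = 4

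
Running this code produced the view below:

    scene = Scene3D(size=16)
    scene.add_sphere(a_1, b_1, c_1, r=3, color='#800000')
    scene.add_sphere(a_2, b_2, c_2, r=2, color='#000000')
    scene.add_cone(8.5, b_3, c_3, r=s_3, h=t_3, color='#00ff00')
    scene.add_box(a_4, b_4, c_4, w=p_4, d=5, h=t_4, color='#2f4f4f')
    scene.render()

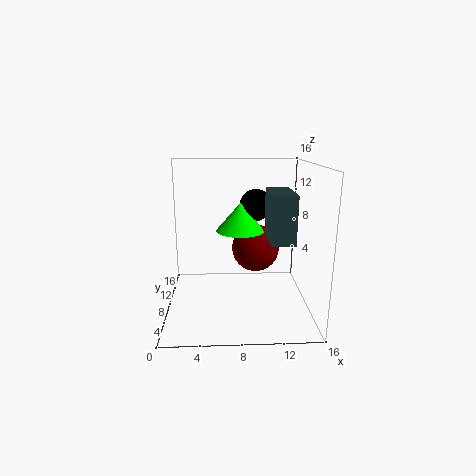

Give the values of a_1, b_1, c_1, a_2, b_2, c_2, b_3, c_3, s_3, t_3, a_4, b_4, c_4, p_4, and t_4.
a_1 = 10.5, b_1 = 13, c_1 = 5, a_2 = 10.5, b_2 = 13.5, c_2 = 10.5, b_3 = 12.5, c_3 = 7.5, s_3 = 3, t_3 = 3.5, a_4 = 11, b_4 = 3.5, c_4 = 8.5, p_4 = 2.5, t_4 = 5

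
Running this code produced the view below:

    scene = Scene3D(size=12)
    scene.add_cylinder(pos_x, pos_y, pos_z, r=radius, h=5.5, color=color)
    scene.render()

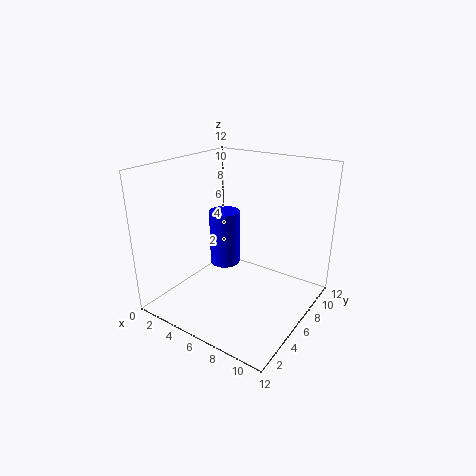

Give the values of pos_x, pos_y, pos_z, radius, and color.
pos_x = 2; pos_y = 9.5; pos_z = 1; radius = 1.5; color = 'blue'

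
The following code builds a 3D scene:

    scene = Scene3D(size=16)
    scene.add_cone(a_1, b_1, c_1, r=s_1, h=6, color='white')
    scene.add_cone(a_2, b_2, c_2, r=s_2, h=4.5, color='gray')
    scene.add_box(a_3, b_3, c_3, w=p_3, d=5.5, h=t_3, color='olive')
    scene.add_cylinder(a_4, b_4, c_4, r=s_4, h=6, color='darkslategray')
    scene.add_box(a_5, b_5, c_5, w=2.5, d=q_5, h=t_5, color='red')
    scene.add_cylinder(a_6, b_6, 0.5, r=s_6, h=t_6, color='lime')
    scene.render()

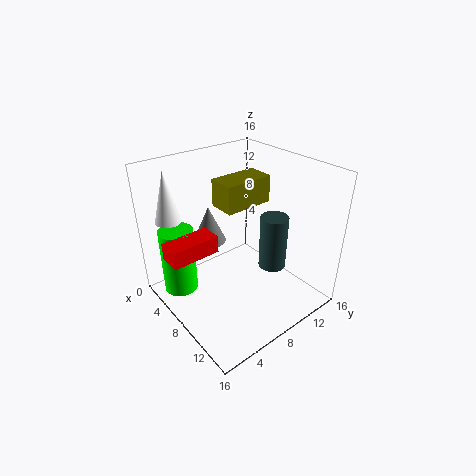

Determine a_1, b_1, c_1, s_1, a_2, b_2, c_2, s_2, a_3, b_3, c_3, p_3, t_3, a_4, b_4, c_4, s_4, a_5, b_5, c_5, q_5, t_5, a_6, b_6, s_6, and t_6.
a_1 = 1.5
b_1 = 3
c_1 = 9
s_1 = 1.5
a_2 = 3
b_2 = 7.5
c_2 = 5.5
s_2 = 2
a_3 = 5.5
b_3 = 6.5
c_3 = 11.5
p_3 = 3
t_3 = 3
a_4 = 11
b_4 = 10.5
c_4 = 5
s_4 = 1.5
a_5 = 4.5
b_5 = 0.5
c_5 = 6.5
q_5 = 5.5
t_5 = 2
a_6 = 3
b_6 = 3
s_6 = 2
t_6 = 8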